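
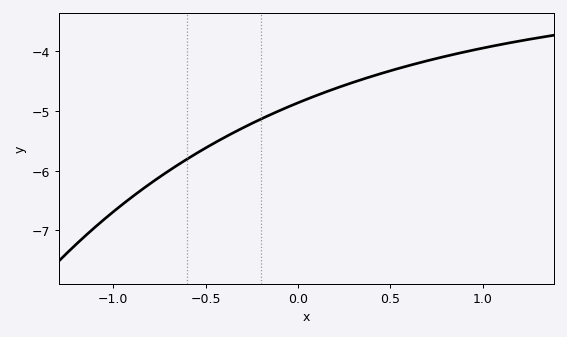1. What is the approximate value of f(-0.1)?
-5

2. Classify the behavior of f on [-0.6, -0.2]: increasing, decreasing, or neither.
increasing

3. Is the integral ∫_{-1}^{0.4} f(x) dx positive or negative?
negative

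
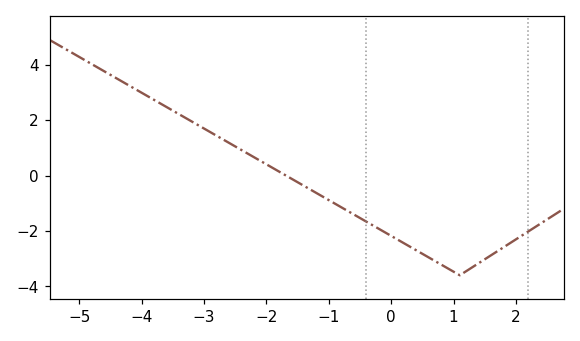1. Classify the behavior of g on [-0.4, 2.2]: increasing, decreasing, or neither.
neither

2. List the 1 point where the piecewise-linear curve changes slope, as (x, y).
(1.1, -3.6)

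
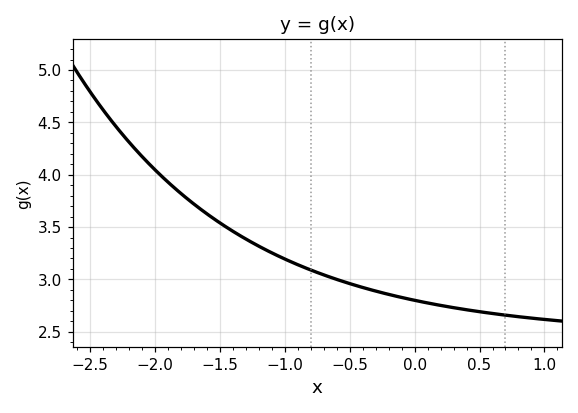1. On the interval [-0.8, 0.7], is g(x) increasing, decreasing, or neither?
decreasing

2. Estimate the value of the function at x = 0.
2.8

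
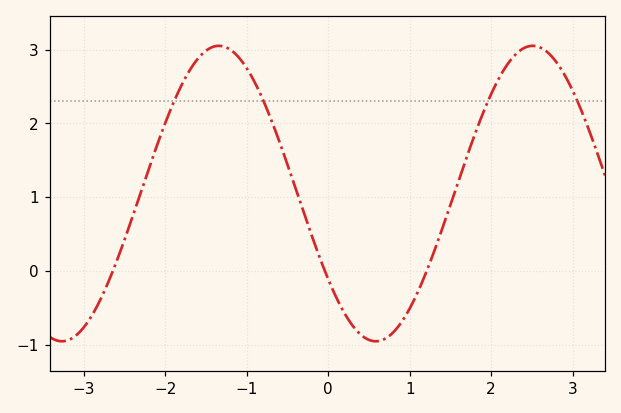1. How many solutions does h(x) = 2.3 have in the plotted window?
4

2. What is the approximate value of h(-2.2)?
1.4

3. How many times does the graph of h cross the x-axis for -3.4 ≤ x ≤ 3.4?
3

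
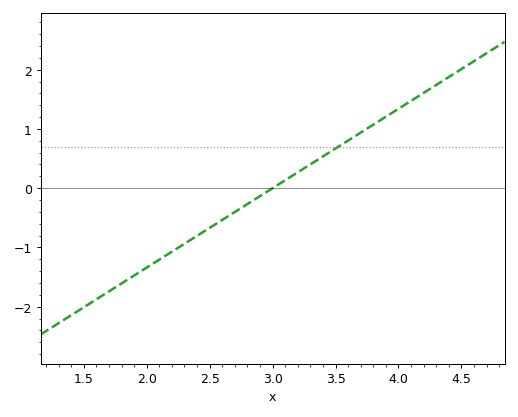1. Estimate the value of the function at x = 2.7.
-0.4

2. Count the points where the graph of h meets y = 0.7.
1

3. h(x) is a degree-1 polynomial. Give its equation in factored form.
y = 1.34(x - 3)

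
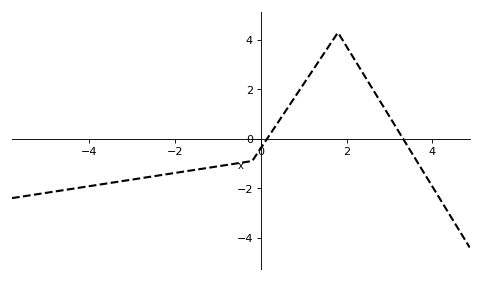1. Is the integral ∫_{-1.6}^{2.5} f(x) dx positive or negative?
positive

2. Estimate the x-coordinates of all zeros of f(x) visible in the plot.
0.2, 3.4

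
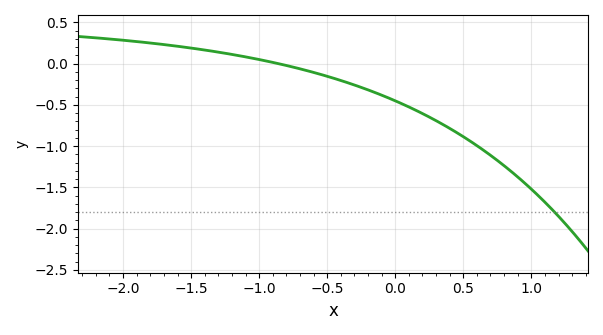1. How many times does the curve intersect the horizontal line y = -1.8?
1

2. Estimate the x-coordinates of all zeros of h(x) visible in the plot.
-0.857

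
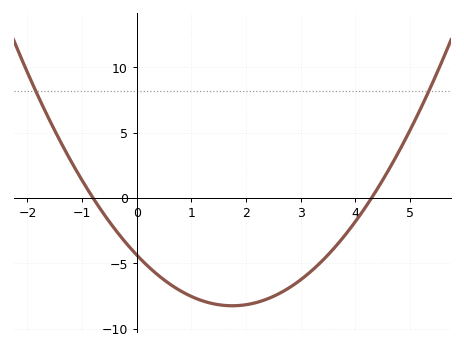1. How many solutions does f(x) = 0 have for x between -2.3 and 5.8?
2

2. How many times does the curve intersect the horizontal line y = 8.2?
2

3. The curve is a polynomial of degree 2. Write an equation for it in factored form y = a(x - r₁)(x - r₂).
y = 1.27(x + 0.8)(x - 4.3)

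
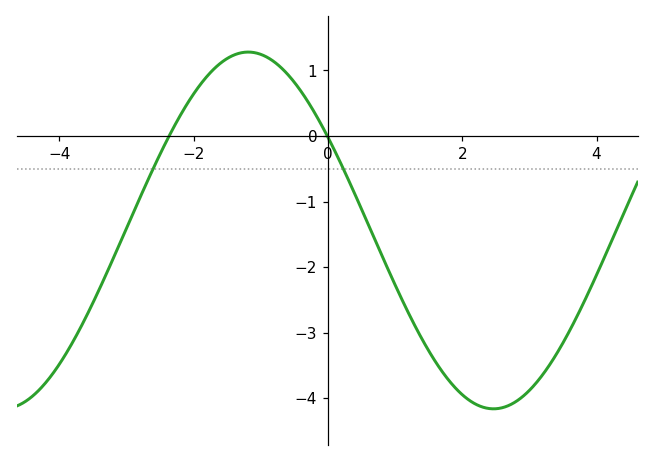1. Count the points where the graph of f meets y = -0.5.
2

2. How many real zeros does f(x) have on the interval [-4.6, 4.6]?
2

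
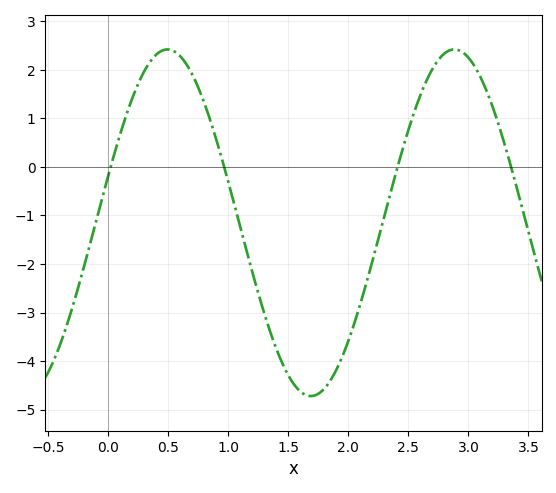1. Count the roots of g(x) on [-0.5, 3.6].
4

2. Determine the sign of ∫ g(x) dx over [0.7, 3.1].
negative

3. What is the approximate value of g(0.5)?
2.42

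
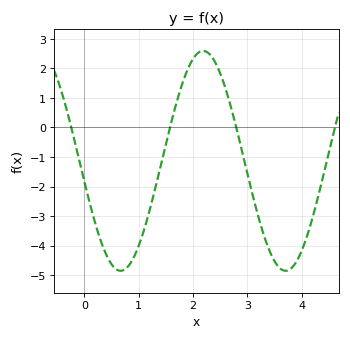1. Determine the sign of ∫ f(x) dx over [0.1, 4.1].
negative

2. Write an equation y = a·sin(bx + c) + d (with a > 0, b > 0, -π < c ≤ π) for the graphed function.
y = 3.72sin(2.07x - 2.95) - 1.13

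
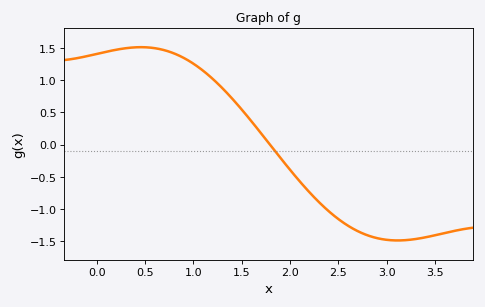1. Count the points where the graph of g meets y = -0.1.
1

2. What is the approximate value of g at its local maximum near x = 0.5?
1.5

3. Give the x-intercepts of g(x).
1.8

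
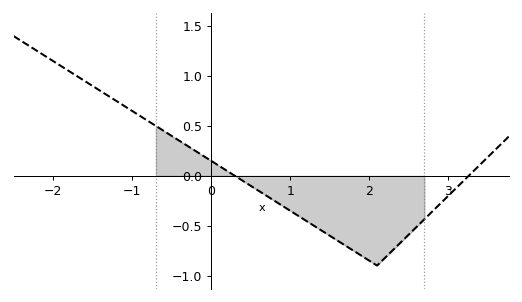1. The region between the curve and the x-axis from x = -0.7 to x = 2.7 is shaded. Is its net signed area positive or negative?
negative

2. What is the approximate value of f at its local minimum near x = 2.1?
-0.9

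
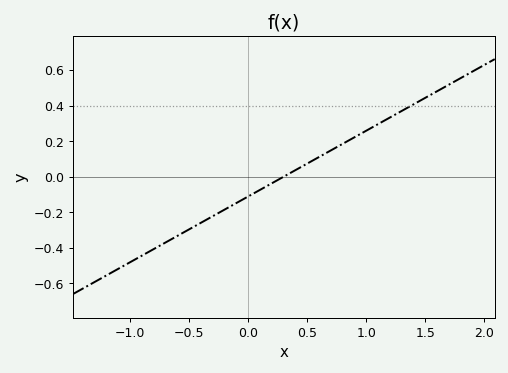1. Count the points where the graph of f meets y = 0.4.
1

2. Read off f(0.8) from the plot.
0.185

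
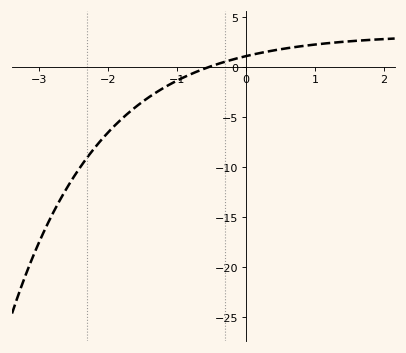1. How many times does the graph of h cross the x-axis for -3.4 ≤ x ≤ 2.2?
1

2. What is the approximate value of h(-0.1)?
1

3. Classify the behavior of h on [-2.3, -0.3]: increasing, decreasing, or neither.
increasing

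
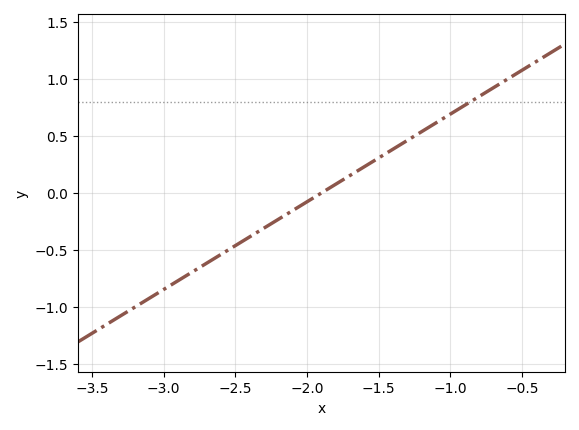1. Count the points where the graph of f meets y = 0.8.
1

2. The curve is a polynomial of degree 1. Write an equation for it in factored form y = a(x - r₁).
y = 0.77(x + 1.9)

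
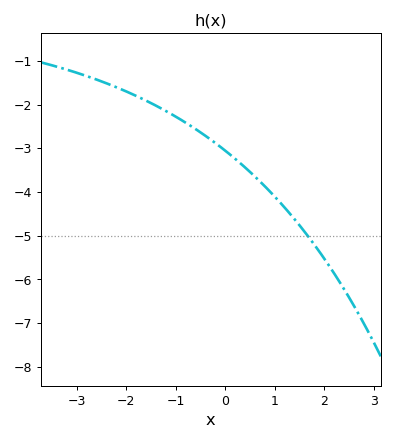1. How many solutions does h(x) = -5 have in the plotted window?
1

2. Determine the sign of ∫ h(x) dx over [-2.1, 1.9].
negative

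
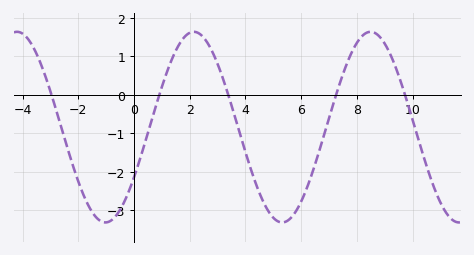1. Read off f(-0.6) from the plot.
-3.09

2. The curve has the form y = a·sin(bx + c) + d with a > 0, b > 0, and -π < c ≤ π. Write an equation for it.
y = 2.47sin(0.99x - 0.552) - 0.84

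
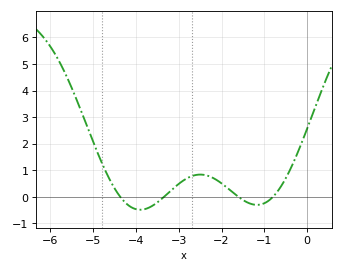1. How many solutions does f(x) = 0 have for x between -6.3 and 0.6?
4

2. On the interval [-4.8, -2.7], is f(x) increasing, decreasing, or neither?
neither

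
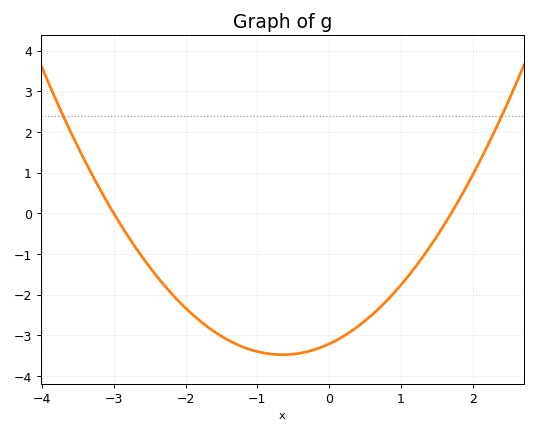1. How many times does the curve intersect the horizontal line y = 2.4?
2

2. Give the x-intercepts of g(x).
-3, 1.7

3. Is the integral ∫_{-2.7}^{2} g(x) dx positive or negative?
negative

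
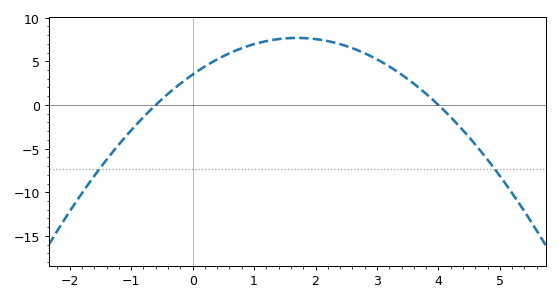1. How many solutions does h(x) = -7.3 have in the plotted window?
2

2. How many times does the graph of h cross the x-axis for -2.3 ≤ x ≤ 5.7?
2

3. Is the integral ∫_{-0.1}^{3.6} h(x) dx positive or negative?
positive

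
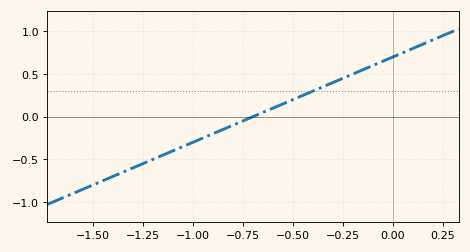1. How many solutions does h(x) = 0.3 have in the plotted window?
1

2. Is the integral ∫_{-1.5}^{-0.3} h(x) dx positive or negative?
negative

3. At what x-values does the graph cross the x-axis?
-0.7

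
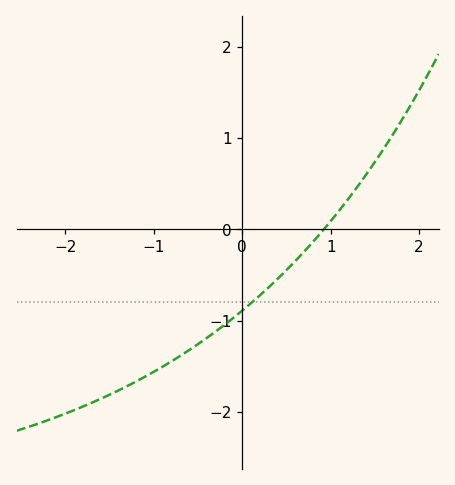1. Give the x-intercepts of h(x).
0.9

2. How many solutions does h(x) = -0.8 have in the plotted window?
1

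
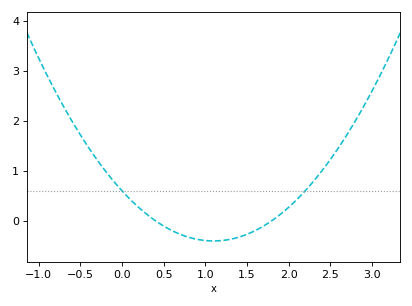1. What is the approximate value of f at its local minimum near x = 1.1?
-0.4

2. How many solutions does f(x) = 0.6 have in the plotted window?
2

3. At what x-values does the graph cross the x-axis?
0.4, 1.8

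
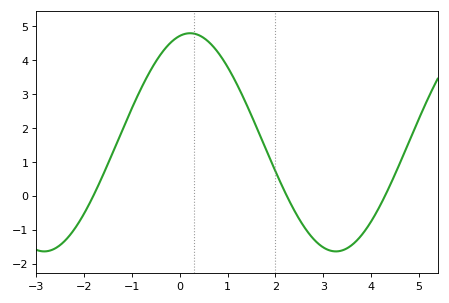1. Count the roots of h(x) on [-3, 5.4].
3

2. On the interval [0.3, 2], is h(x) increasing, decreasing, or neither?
decreasing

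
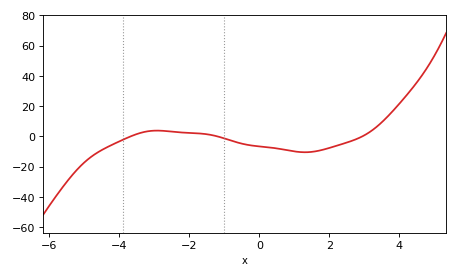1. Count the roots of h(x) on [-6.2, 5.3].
3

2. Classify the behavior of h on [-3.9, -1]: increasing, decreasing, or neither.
neither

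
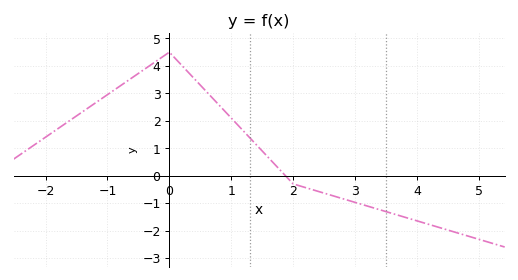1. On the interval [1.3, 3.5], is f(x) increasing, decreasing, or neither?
decreasing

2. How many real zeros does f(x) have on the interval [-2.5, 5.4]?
1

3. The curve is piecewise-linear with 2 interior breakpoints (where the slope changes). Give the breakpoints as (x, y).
(0, 4.5); (2, -0.3)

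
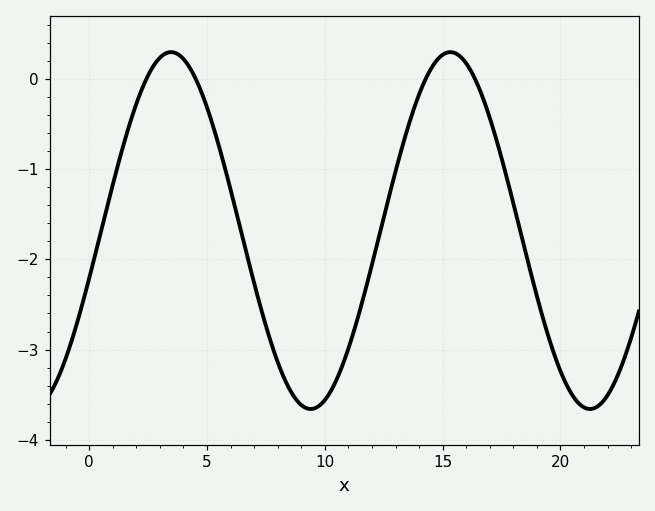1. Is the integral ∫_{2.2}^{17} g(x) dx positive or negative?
negative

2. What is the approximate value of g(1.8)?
-0.4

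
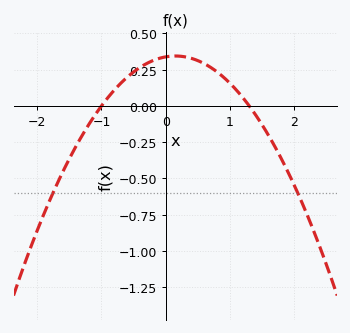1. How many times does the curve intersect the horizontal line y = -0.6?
2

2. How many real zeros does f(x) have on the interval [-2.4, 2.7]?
2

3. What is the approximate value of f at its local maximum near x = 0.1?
0.344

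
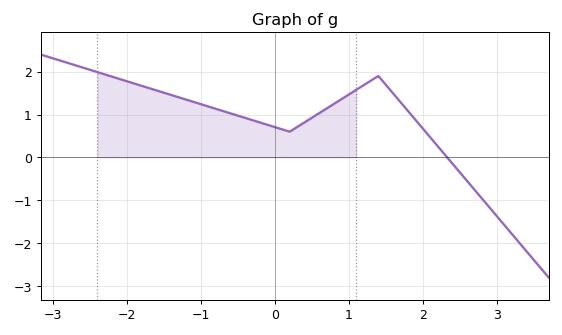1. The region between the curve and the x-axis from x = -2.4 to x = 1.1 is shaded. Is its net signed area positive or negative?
positive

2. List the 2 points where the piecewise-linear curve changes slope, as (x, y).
(0.2, 0.6); (1.4, 1.9)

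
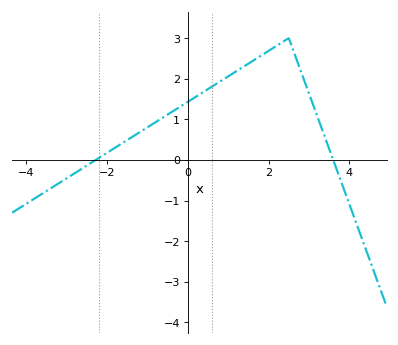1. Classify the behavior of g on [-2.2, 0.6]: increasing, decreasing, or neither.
increasing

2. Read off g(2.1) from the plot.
2.75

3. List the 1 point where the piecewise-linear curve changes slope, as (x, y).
(2.5, 3)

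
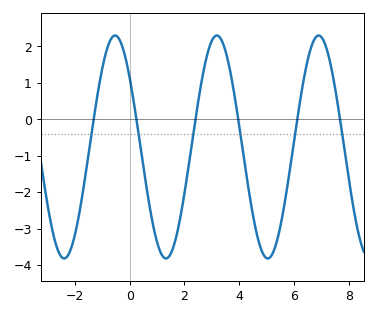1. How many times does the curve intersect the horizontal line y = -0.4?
6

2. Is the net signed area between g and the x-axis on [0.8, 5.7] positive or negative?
negative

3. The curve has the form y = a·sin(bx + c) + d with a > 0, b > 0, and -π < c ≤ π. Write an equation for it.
y = 3.06sin(1.69x + 2.47) - 0.76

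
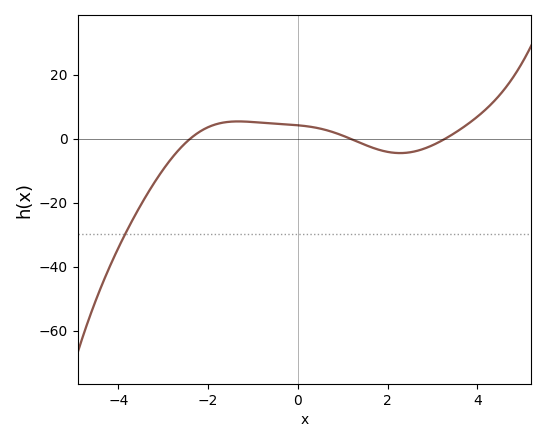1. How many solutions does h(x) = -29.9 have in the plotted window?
1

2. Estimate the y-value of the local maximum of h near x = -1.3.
5.35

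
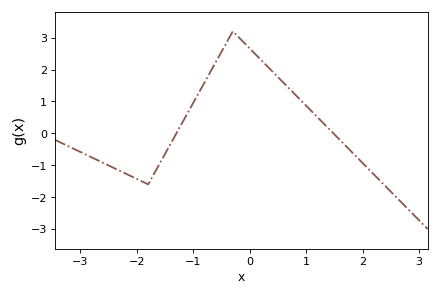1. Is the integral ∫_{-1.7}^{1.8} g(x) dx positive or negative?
positive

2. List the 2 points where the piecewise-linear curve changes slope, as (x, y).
(-1.8, -1.6); (-0.3, 3.2)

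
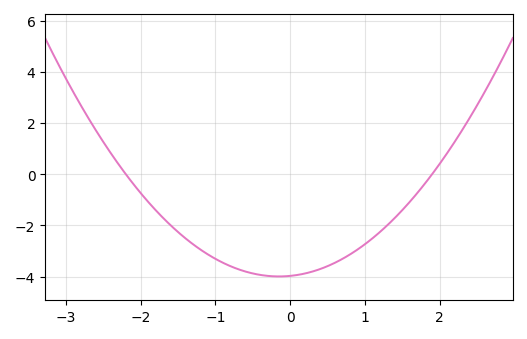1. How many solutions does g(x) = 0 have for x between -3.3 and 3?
2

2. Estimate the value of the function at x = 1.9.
0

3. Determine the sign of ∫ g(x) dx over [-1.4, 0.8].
negative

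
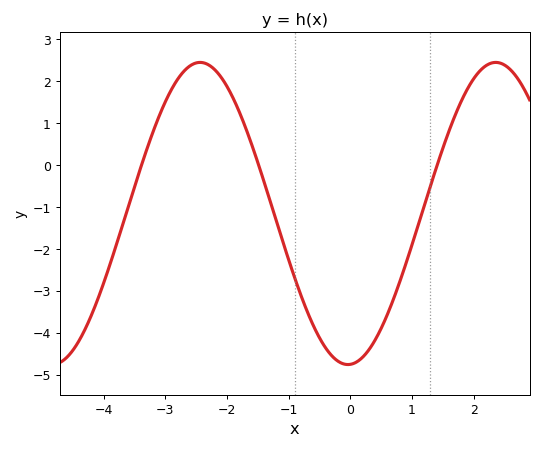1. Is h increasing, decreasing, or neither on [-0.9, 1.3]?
neither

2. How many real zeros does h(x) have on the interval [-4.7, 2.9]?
3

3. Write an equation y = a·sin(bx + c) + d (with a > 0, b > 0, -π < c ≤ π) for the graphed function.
y = 3.6sin(1.3x - 1.5) - 1.16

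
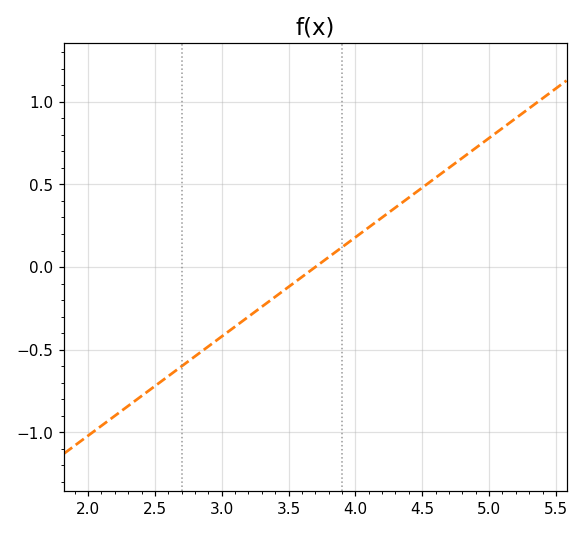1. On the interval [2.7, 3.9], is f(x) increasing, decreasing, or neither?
increasing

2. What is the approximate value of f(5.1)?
0.84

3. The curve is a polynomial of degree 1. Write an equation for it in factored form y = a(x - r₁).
y = 0.6(x - 3.7)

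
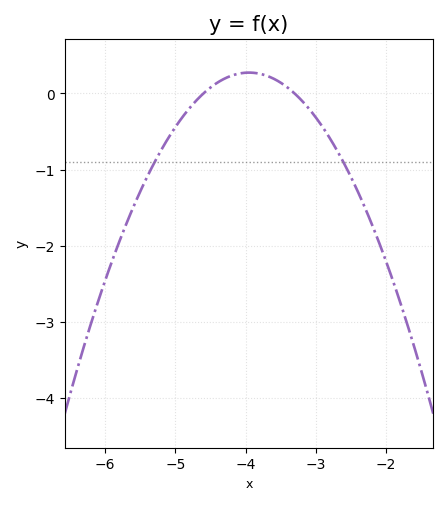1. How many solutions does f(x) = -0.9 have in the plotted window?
2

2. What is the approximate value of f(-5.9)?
-2.2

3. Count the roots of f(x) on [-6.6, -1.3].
2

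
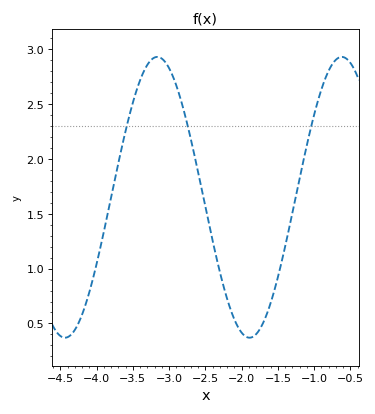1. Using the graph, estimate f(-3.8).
1.65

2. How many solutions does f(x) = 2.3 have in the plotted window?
3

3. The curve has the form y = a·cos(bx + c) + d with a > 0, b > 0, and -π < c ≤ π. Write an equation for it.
y = 1.28cos(2.47x + 1.53) + 1.65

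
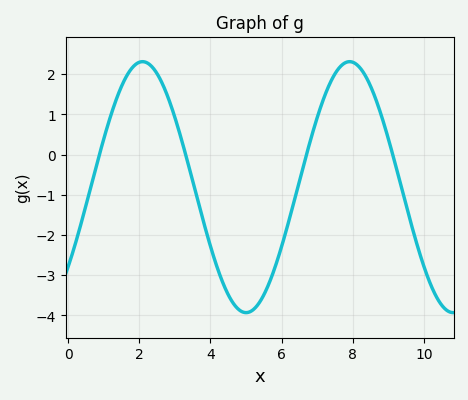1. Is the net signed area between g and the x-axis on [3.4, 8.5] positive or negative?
negative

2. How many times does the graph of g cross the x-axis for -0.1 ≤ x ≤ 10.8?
4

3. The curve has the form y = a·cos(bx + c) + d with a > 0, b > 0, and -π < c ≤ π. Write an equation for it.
y = 3.12cos(1.1x - 2.3) - 0.81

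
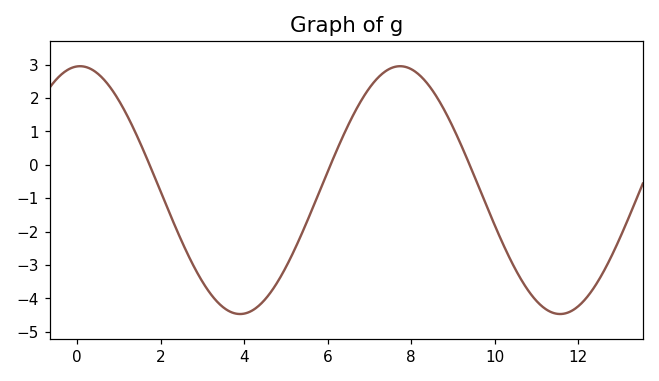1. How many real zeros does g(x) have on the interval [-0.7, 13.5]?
3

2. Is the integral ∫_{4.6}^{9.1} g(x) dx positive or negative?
positive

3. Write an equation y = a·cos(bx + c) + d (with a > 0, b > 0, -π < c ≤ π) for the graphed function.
y = 3.71cos(0.82x - 0.06) - 0.76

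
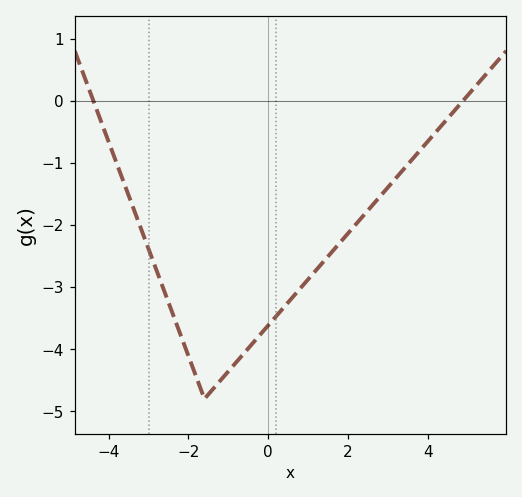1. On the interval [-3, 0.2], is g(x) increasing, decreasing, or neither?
neither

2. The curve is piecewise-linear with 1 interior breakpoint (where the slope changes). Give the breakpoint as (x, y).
(-1.6, -4.8)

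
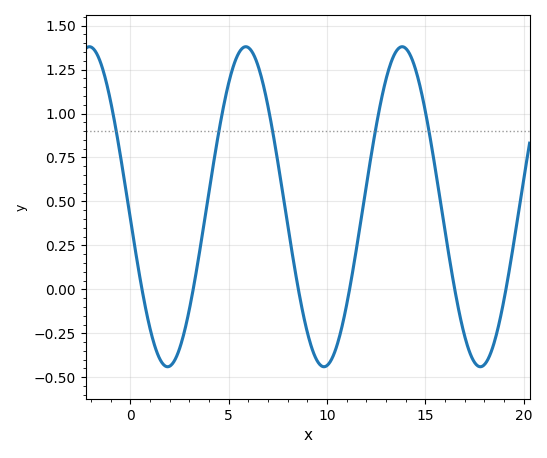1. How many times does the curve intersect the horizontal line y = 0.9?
5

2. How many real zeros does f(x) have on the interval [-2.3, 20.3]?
6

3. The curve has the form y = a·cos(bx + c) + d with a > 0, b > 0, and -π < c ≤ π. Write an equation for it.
y = 0.91cos(0.79x + 1.65) + 0.47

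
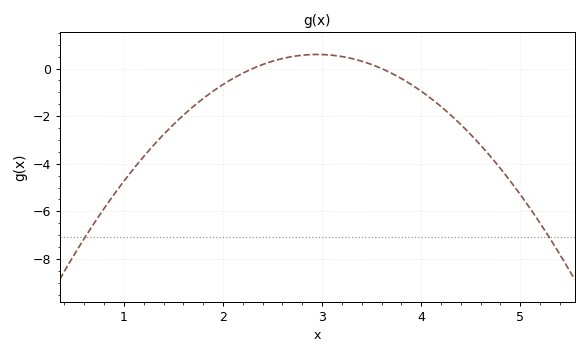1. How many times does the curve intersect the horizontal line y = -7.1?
2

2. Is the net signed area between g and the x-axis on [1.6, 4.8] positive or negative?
negative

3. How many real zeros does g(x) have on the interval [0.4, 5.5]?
2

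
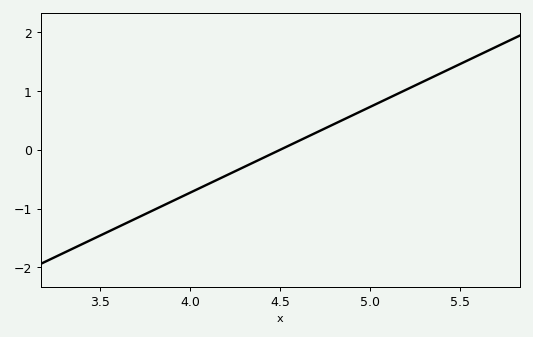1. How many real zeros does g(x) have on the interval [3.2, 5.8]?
1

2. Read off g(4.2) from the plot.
-0.438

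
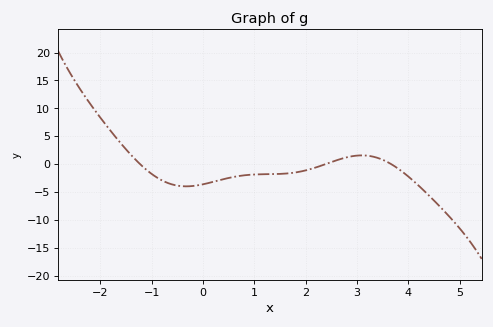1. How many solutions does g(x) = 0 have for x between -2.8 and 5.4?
3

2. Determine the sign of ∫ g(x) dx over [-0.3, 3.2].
negative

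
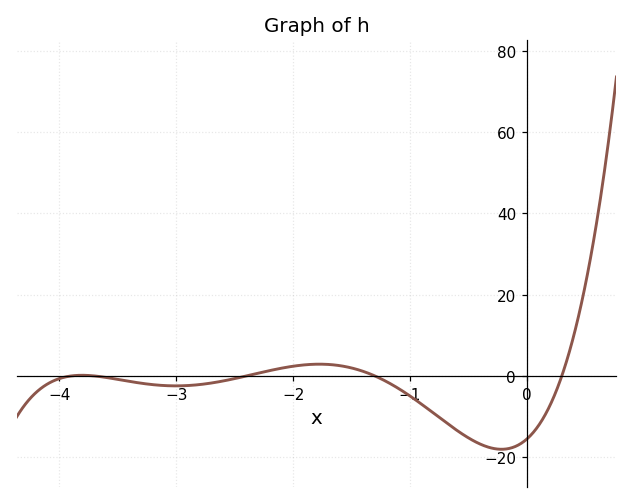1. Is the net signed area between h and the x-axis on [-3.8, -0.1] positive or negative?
negative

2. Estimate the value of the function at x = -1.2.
-2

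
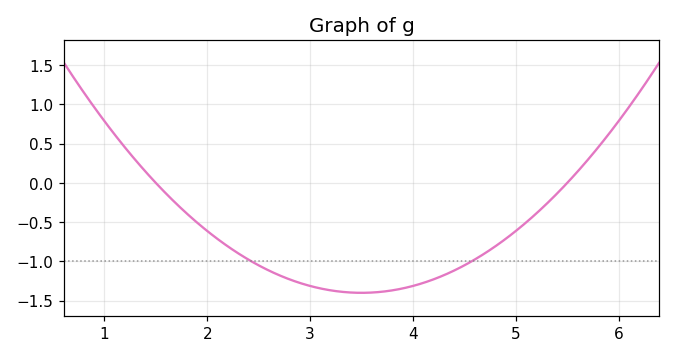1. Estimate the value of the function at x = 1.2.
0.452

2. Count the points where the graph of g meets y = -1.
2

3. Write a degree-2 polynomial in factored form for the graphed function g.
y = 0.35(x - 1.5)(x - 5.5)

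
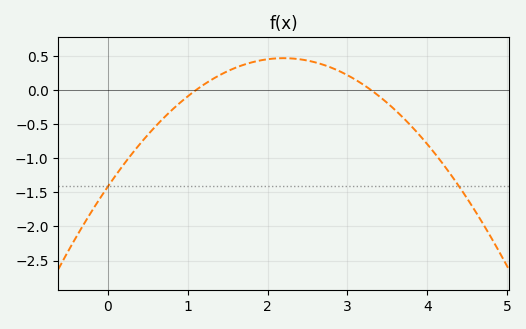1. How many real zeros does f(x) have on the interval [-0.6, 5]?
2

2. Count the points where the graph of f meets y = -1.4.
2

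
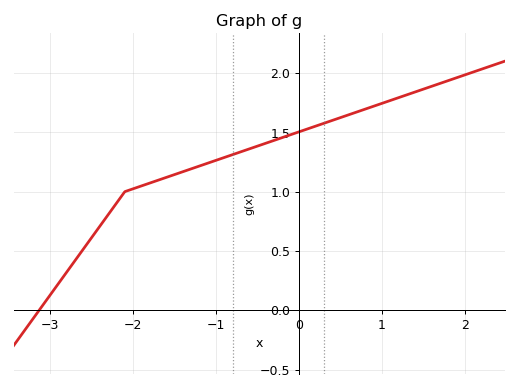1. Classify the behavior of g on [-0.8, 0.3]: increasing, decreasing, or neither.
increasing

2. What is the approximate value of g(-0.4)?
1.4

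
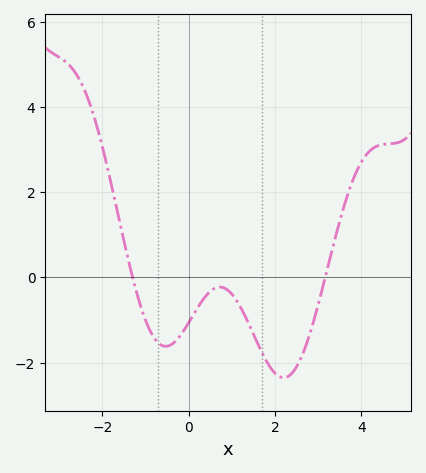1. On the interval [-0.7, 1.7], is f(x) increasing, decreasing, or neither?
neither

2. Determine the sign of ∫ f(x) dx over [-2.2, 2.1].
negative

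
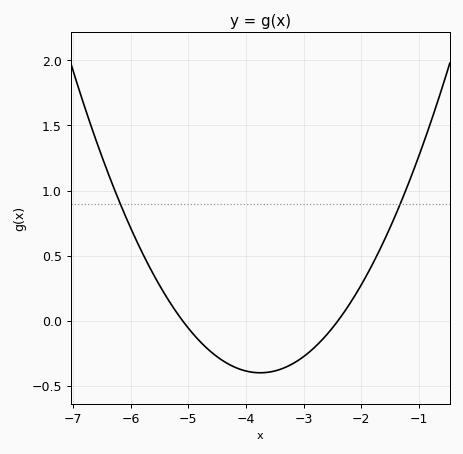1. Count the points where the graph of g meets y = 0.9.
2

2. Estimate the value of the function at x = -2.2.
0.128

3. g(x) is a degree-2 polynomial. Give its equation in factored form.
y = 0.22(x + 5.1)(x + 2.4)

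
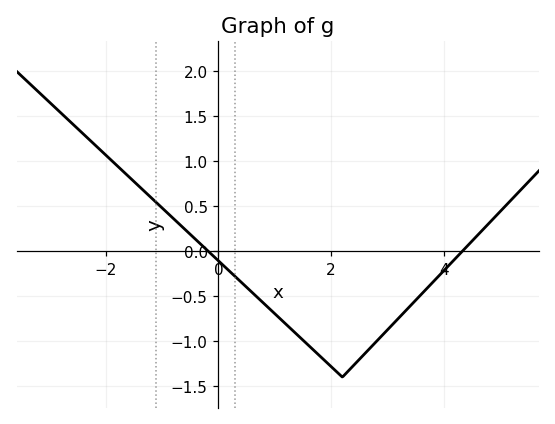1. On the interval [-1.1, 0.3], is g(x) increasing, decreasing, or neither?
decreasing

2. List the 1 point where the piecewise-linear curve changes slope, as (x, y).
(2.2, -1.4)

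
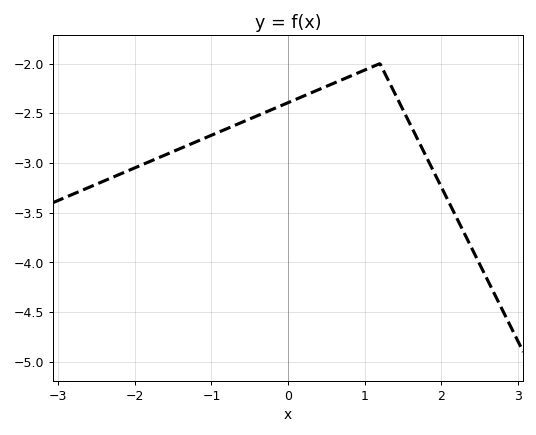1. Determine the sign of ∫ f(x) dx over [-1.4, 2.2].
negative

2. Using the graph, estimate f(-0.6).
-2.6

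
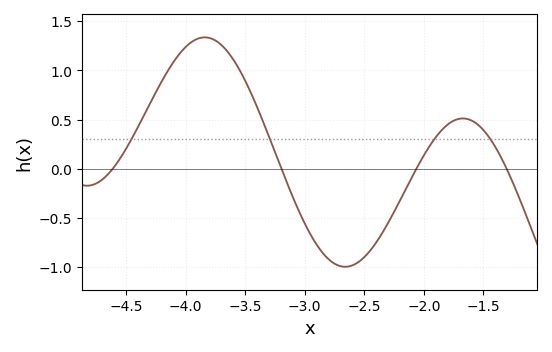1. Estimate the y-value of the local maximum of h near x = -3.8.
1.35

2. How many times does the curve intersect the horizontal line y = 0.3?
4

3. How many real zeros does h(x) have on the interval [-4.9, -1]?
4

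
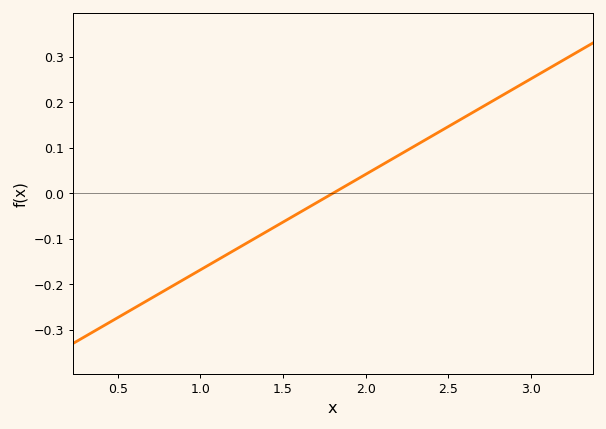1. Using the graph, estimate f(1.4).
-0.084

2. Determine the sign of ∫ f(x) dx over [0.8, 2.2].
negative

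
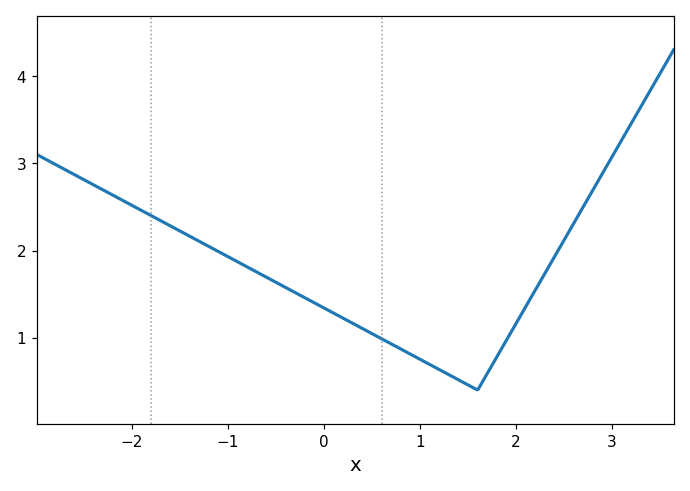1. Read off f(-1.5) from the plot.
2.22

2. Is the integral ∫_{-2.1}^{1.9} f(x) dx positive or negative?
positive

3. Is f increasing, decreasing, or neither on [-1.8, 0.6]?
decreasing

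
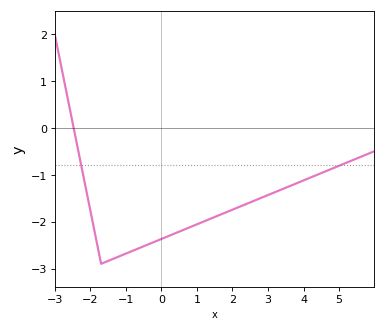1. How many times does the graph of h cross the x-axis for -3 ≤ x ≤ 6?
1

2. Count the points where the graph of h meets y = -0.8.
2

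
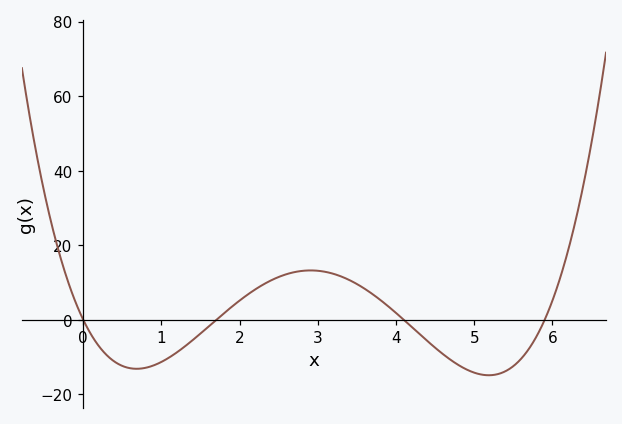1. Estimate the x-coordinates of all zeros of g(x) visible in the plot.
0, 1.7, 4.1, 5.9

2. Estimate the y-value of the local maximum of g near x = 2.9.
14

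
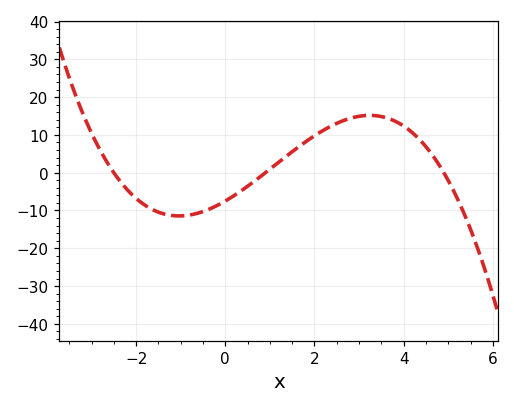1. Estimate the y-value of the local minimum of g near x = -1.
-11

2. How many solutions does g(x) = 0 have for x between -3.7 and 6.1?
3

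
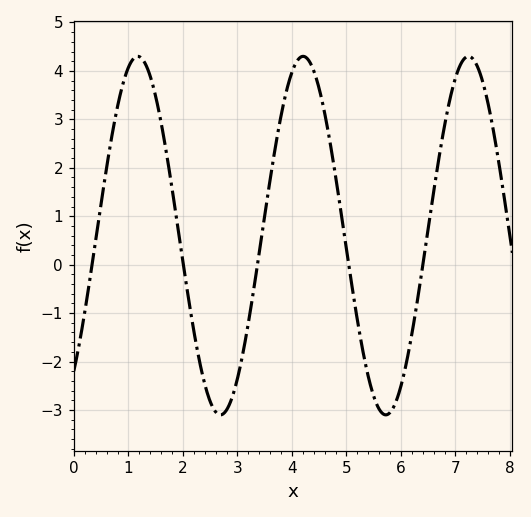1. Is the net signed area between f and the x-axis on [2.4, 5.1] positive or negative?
positive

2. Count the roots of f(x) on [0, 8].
5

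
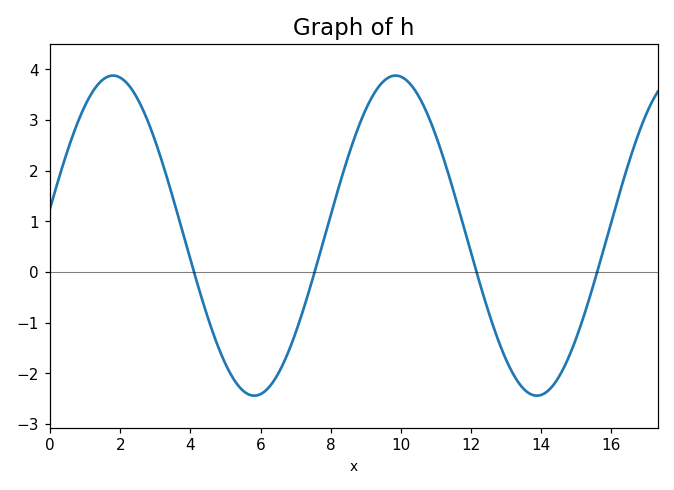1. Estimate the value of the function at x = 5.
-1.8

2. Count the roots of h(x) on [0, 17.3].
4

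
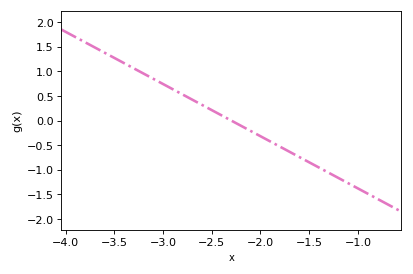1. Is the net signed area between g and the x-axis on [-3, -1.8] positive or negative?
positive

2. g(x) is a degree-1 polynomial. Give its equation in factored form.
y = -1.06(x + 2.3)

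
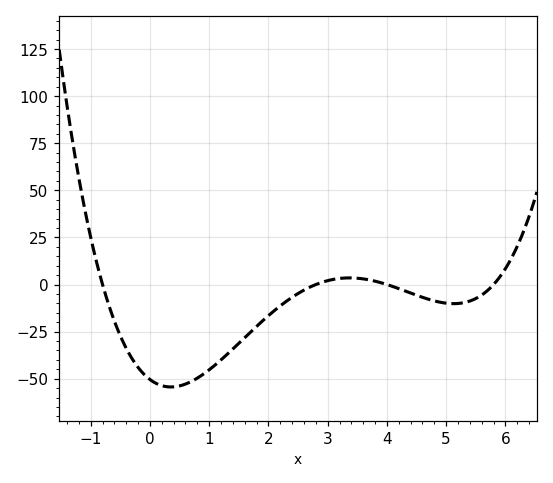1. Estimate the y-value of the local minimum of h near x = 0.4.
-55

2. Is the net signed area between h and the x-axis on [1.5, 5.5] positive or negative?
negative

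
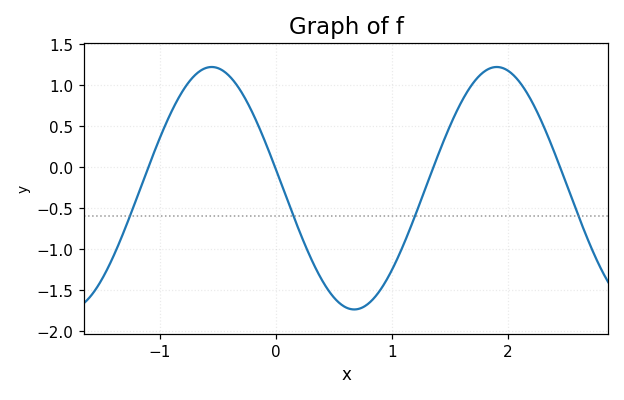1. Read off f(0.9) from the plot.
-1.5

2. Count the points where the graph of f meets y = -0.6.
4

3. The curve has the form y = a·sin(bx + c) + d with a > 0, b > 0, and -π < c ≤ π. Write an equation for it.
y = 1.48sin(2.56x + 2.98) - 0.26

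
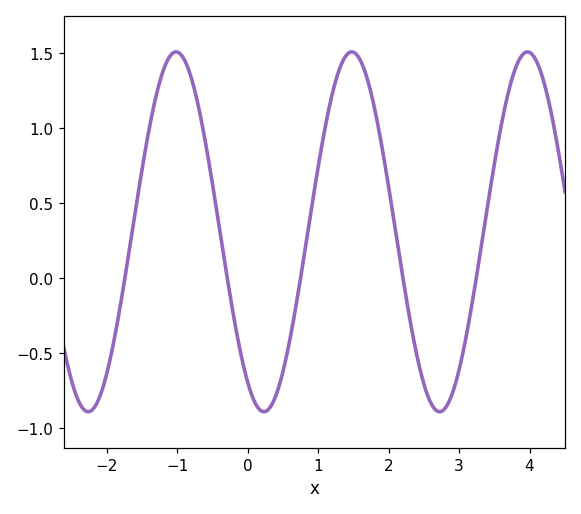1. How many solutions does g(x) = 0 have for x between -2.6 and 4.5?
5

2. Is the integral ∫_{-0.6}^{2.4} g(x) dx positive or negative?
positive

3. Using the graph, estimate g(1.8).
1.15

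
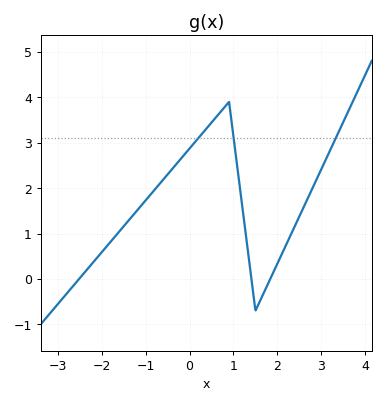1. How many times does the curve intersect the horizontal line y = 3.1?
3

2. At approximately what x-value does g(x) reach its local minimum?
1.5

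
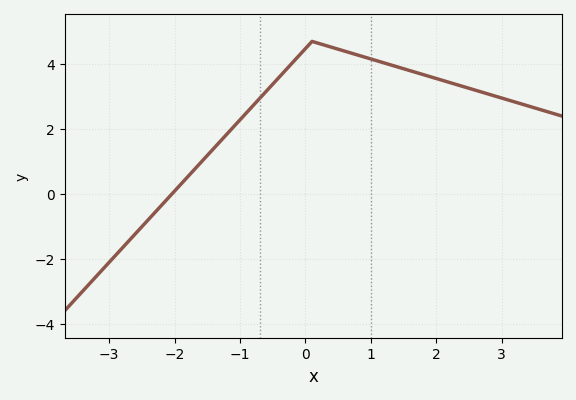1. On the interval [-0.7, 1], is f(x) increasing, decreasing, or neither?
neither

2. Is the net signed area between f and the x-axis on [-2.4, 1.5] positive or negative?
positive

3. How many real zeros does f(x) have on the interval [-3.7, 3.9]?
1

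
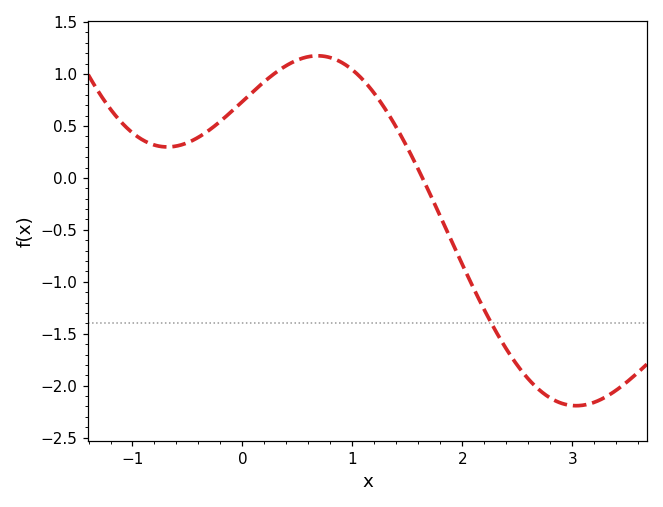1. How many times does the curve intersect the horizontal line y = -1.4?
1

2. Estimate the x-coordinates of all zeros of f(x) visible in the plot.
1.6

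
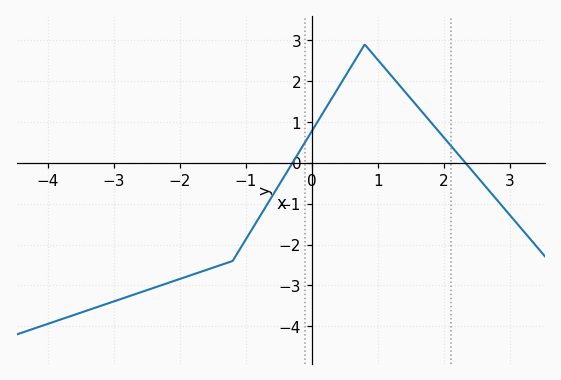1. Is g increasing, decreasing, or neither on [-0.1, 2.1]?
neither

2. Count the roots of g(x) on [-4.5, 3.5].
2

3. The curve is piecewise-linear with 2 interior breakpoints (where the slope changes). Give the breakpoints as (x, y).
(-1.2, -2.4); (0.8, 2.9)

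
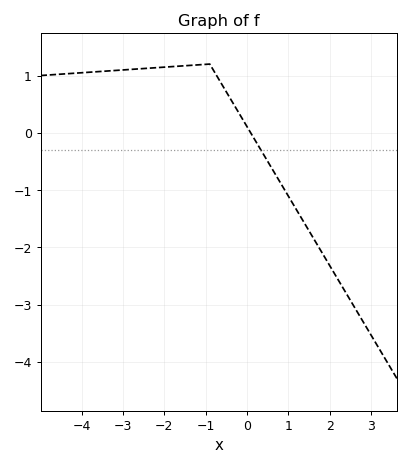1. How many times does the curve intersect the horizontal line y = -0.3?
1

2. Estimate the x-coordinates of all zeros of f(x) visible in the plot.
0.09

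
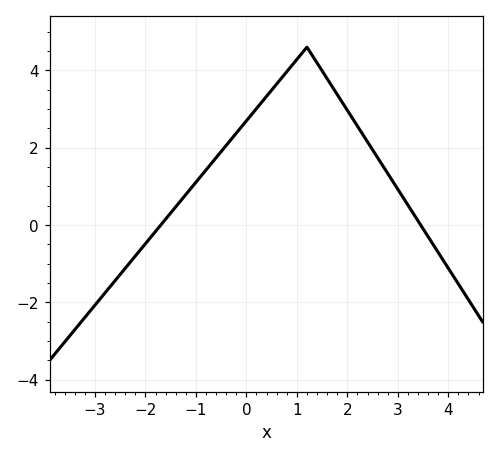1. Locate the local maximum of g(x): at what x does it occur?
1.2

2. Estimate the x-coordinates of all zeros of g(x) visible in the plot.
-1.7, 3.45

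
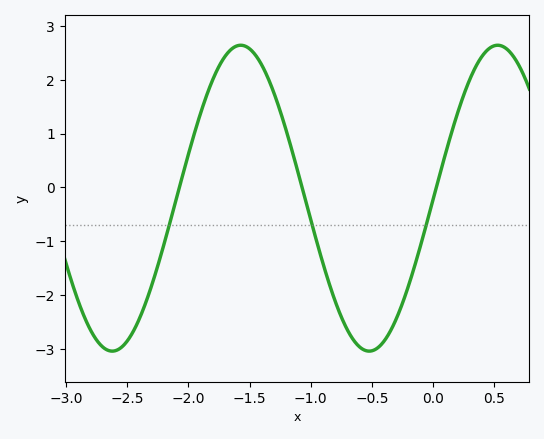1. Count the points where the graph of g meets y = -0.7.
3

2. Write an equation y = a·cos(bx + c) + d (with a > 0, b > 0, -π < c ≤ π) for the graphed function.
y = 2.84cos(2.99x - 1.58) - 0.2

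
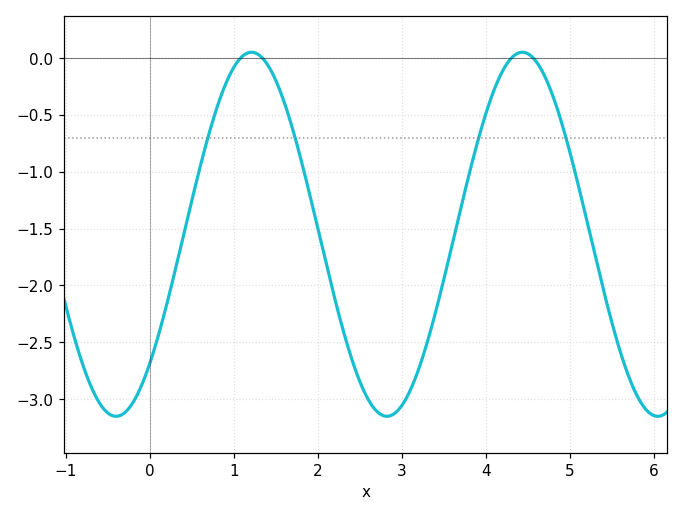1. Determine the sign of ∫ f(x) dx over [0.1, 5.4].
negative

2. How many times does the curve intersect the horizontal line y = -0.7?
4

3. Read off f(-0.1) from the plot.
-2.9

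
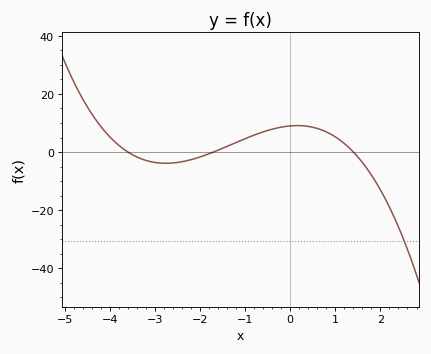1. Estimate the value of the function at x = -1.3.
2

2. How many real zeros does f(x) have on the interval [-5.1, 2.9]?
3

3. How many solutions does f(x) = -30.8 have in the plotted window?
1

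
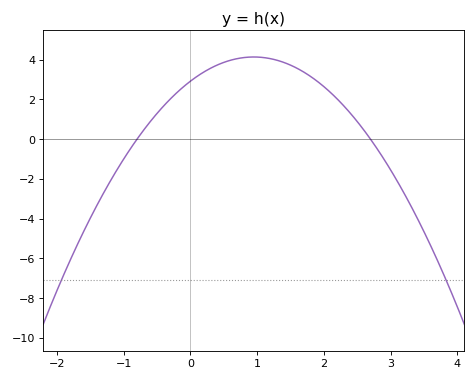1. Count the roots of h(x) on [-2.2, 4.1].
2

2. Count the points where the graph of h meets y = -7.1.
2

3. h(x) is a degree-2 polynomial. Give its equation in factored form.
y = -1.35(x + 0.8)(x - 2.7)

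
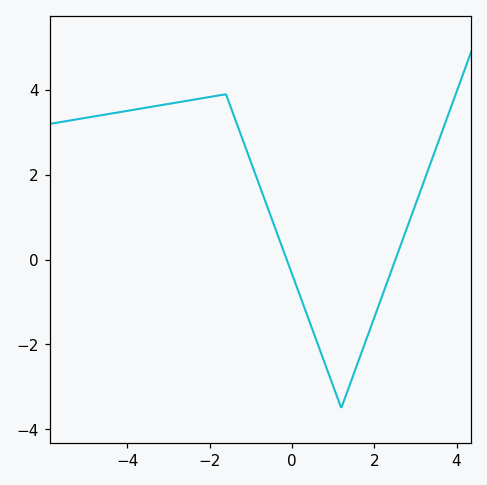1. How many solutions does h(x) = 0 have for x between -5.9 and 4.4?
2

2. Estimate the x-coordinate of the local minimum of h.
1.2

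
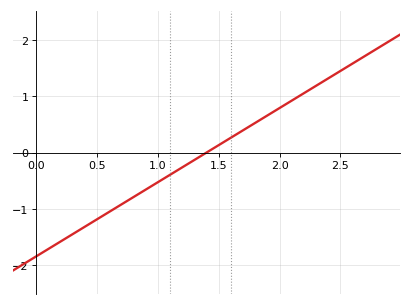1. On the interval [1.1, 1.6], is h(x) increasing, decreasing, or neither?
increasing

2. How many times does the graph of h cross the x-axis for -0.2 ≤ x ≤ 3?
1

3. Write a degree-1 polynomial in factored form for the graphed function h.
y = 1.32(x - 1.4)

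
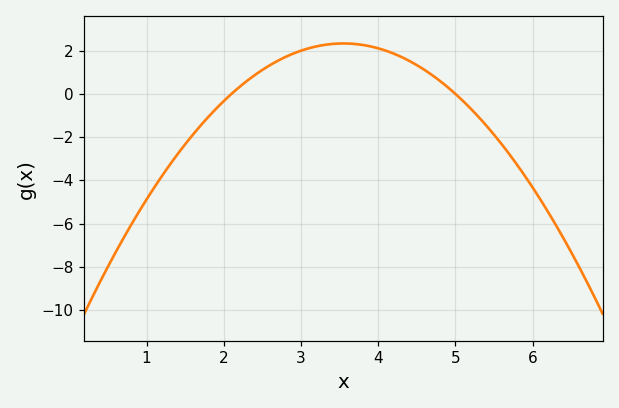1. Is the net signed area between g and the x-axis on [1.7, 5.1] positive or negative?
positive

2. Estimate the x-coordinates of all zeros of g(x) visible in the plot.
2.1, 5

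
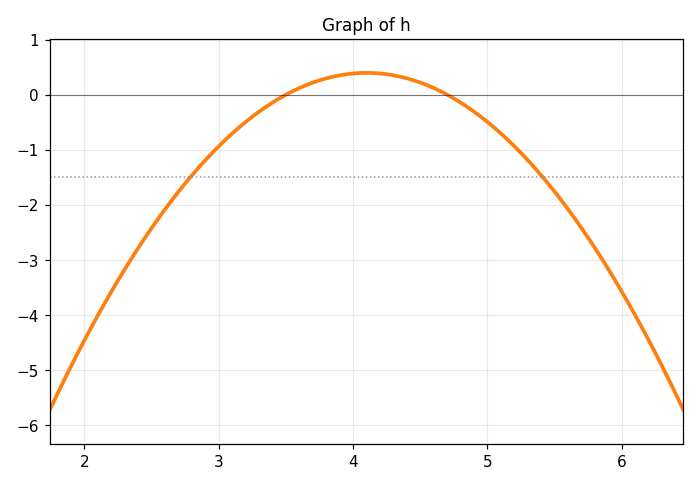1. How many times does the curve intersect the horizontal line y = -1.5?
2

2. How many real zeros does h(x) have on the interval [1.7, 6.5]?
2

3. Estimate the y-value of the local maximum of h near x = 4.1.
0.396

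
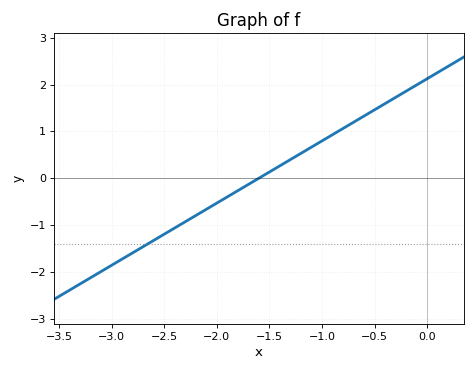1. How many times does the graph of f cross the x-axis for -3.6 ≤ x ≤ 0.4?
1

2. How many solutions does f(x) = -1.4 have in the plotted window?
1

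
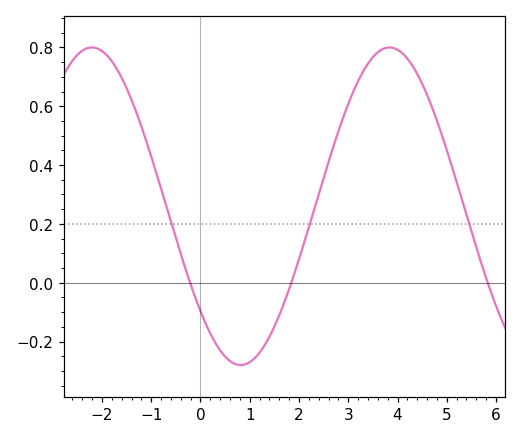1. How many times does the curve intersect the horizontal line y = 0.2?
3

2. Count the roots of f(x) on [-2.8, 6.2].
3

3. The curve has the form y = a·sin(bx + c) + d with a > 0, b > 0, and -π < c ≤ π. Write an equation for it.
y = 0.54sin(1x - 2.4) + 0.26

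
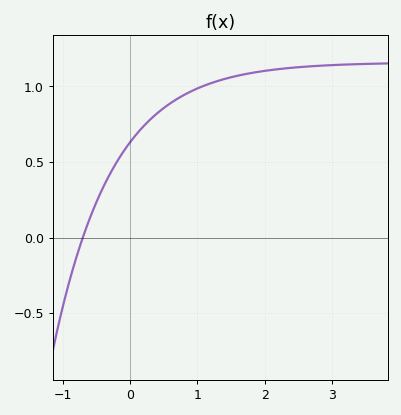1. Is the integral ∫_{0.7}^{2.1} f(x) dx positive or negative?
positive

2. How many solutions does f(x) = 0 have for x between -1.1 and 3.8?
1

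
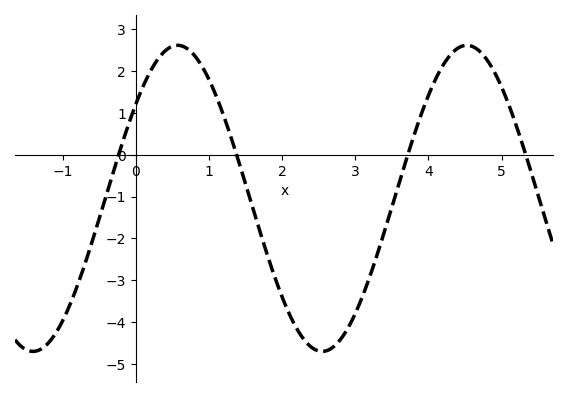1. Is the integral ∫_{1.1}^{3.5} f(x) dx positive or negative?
negative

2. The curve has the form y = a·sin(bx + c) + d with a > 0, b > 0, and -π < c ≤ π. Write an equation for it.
y = 3.66sin(1.59x + 0.662) - 1.04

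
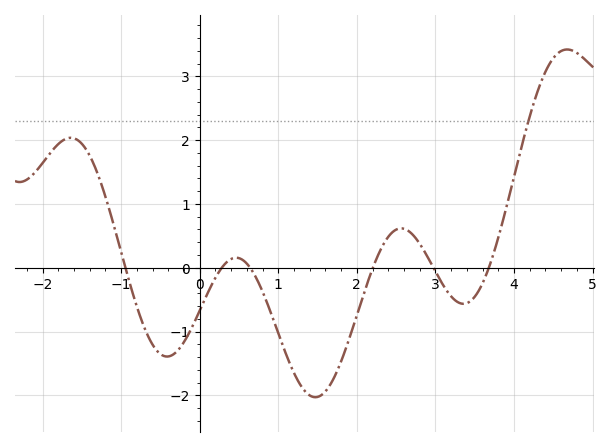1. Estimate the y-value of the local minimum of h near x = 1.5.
-2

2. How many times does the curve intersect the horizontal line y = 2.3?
1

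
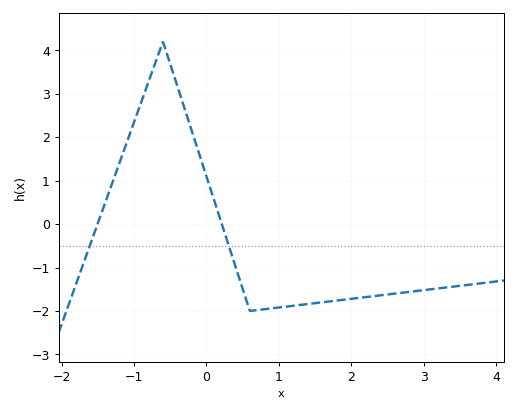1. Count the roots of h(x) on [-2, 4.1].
2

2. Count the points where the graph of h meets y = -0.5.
2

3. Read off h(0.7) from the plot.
-1.98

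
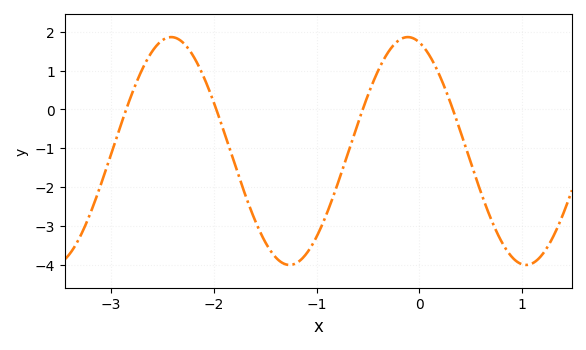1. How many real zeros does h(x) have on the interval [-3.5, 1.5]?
4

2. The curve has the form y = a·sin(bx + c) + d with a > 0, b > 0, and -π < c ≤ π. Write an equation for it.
y = 2.93sin(2.73x + 1.88) - 1.07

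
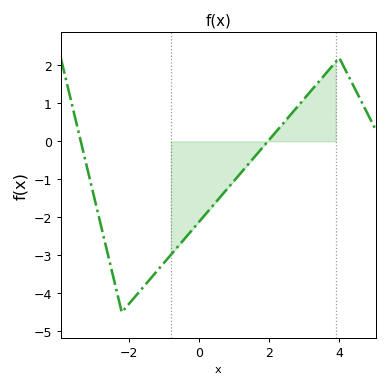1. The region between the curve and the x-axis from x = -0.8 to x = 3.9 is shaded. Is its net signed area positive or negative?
negative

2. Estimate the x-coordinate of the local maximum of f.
4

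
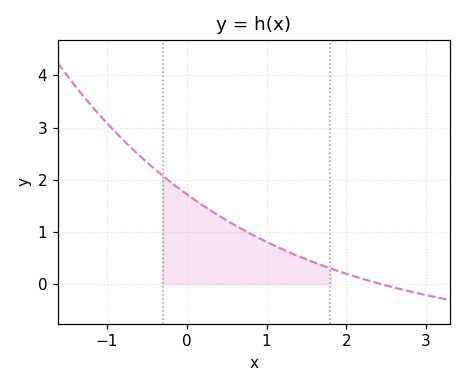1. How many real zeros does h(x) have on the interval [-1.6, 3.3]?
1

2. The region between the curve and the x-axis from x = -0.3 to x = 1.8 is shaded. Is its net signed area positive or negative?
positive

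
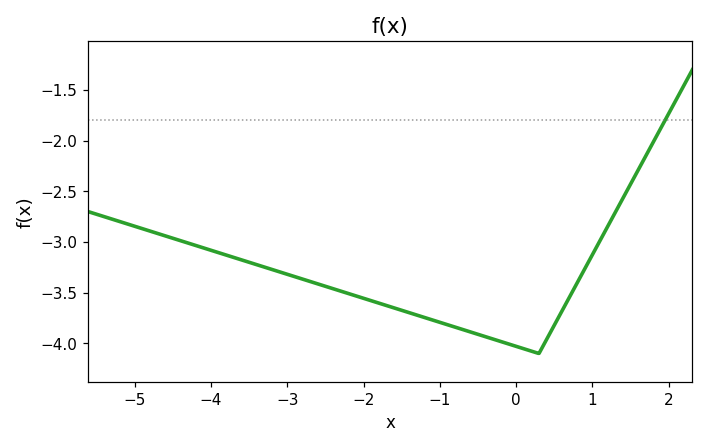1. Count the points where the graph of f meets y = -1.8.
1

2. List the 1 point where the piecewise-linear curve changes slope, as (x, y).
(0.3, -4.1)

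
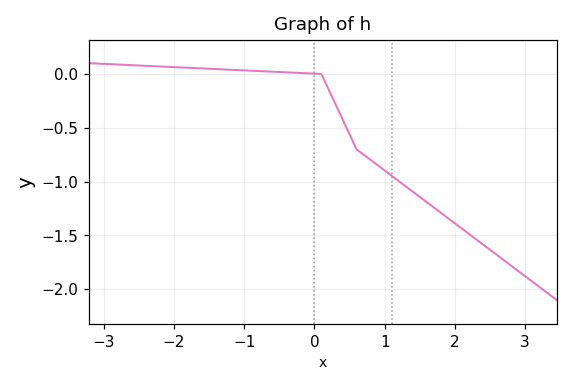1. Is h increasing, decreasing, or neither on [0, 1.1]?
decreasing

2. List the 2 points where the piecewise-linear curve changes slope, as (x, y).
(0.1, 0); (0.6, -0.7)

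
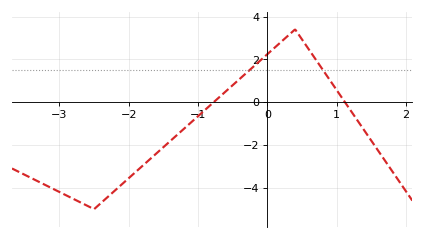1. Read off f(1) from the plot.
0.6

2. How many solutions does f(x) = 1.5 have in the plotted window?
2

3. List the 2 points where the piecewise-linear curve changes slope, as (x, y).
(-2.5, -5); (0.4, 3.4)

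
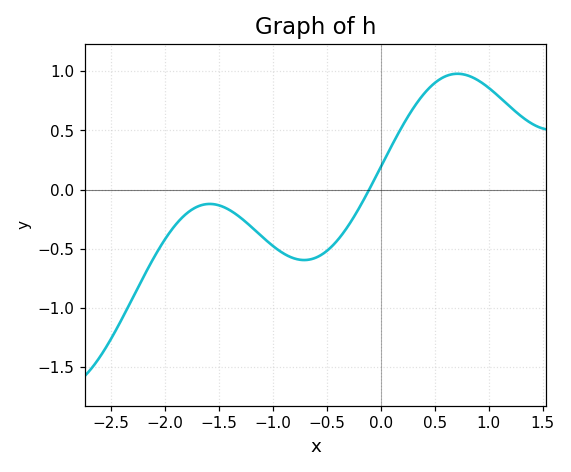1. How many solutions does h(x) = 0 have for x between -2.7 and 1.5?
1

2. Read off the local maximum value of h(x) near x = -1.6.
-0.1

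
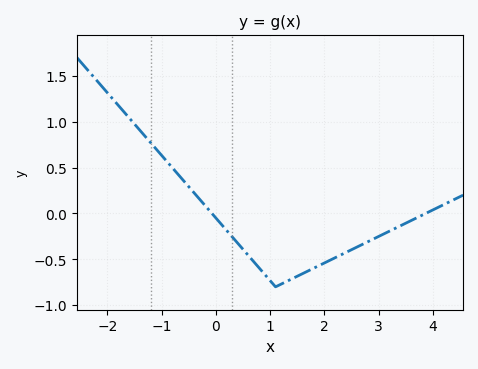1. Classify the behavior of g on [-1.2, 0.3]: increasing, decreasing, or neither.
decreasing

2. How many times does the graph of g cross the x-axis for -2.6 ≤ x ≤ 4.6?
2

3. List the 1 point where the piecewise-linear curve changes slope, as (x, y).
(1.1, -0.8)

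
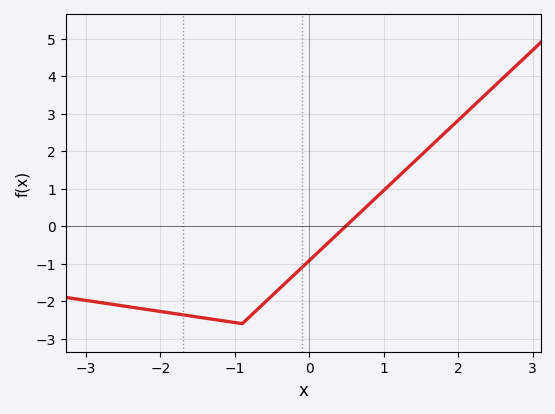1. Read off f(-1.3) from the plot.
-2.48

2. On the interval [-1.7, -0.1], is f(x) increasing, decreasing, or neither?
neither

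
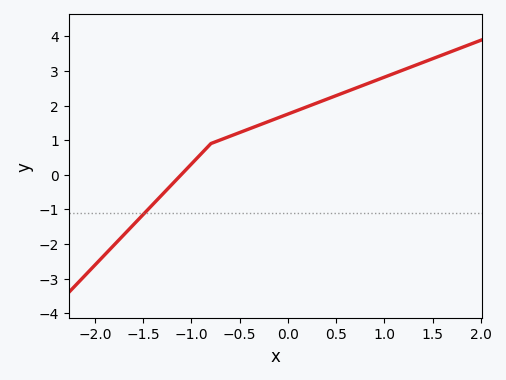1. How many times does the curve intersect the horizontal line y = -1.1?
1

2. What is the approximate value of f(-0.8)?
0.9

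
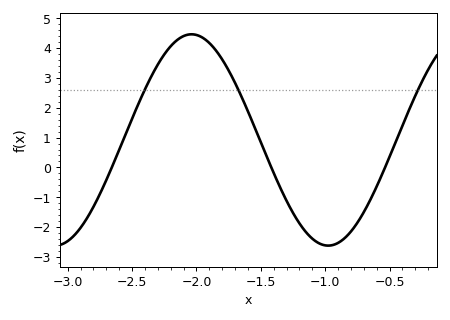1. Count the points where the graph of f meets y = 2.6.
3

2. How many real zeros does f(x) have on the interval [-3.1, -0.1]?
3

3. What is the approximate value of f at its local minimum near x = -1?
-2.6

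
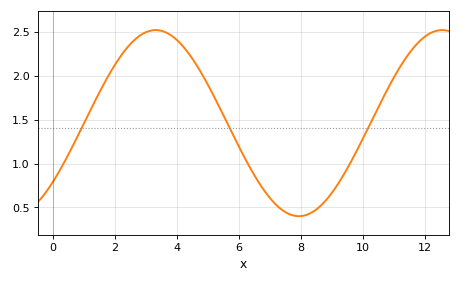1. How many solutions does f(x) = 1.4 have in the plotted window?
3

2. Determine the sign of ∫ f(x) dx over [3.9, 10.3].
positive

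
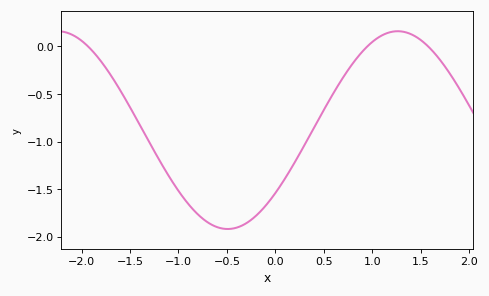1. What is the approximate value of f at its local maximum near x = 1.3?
0.15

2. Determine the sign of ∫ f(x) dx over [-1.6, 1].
negative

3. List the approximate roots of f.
-1.9, 0.9, 1.6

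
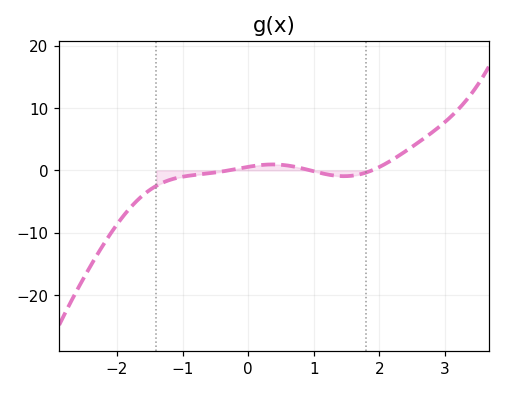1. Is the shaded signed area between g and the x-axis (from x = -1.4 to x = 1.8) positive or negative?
negative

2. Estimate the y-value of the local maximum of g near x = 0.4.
0.949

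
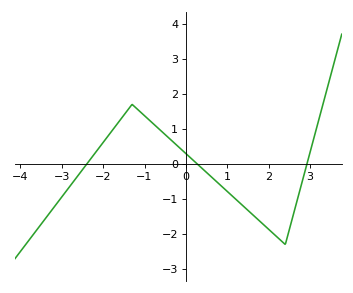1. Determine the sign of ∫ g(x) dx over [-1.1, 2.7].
negative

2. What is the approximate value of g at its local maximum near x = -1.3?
1.7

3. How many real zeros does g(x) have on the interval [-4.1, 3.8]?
3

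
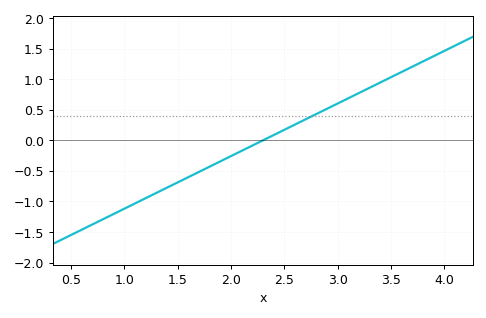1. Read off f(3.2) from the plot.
0.75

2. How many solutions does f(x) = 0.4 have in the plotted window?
1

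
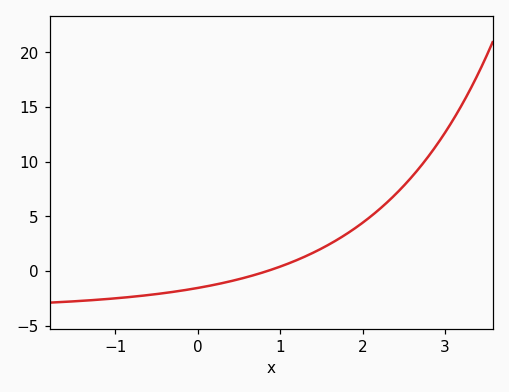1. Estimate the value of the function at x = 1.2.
0.989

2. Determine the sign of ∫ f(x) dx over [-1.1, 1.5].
negative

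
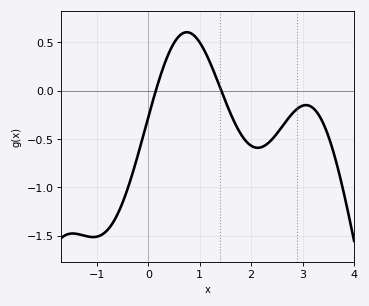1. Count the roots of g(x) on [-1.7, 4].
2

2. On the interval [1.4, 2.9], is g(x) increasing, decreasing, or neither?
neither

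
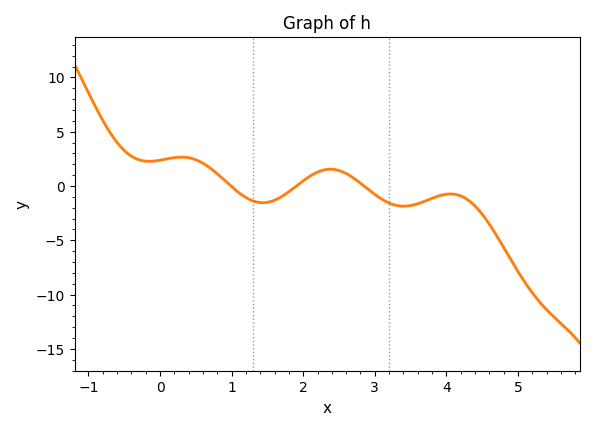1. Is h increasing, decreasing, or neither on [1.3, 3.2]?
neither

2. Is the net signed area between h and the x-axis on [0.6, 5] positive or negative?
negative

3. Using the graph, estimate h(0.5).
2.5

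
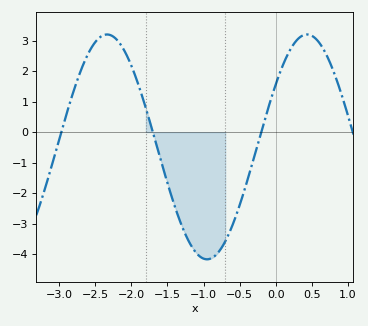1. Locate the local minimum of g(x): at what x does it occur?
-0.952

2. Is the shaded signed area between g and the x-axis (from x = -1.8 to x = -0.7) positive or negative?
negative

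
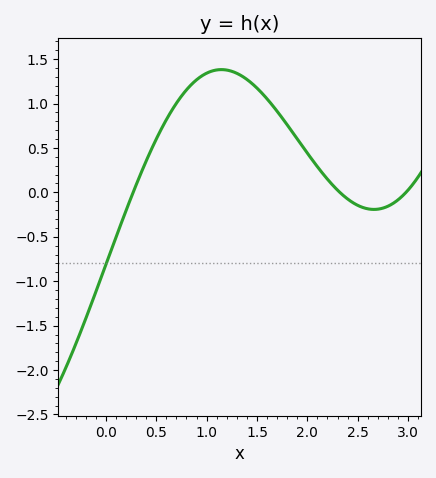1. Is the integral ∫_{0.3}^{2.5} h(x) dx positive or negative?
positive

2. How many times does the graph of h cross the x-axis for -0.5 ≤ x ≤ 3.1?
3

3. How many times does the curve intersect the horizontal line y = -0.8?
1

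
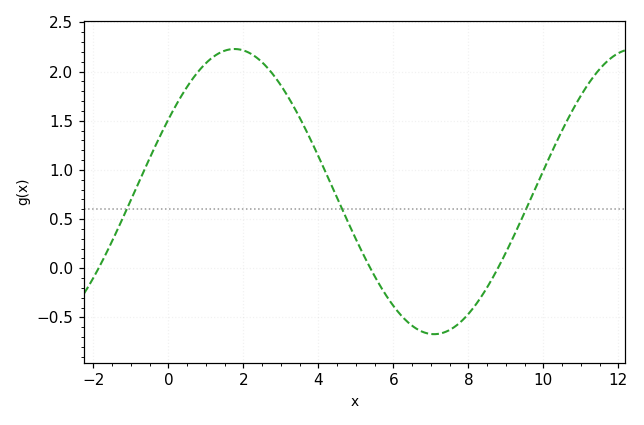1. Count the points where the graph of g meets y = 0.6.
3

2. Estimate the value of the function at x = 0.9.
2.05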